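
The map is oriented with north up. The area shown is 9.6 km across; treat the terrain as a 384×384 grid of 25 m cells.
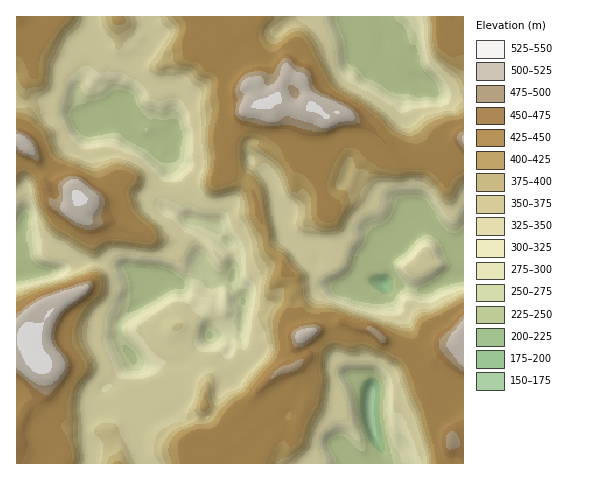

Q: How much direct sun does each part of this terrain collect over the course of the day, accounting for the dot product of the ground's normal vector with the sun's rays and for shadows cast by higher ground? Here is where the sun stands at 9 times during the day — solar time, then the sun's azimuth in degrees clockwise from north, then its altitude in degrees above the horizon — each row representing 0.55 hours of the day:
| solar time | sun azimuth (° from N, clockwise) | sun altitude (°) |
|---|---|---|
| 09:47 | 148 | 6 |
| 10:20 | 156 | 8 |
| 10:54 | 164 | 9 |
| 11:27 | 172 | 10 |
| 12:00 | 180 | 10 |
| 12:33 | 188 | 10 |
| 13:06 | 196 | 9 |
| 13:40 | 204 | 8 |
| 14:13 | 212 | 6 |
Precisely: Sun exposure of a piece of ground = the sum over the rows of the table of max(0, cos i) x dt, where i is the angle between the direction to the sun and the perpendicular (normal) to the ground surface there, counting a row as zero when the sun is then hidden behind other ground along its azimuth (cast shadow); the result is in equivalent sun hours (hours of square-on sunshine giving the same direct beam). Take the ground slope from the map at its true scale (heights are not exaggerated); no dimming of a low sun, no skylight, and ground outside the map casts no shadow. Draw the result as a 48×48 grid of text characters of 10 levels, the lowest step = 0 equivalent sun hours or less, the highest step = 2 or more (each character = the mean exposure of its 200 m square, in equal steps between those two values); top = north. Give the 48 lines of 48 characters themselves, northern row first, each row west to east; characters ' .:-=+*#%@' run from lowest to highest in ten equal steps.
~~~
+=---**=-===:--=*+--------+*+: .:::::---=++=--==
=---+%*--+**+--==---------=-    ::.::::--===----
---=*+=--=++=--:.:--------.  .. .:..:::---===---
---++=----===--.:---------:  .::.::..:::--=++=-=
=--++--=--===-..-===---::...   .... ..:::--=*%+=
=--==-=+====--=+*%%+=--:    ..  .     .:::-+%#%*
====-=+++*##+=+****##=-.  ..--...      .::::+#**
+*#+-=*+**#%%+===-=*=--.--: :+=:         .   :=+
+++=-==*#*==++==+=--:--=-::--.:.              .:
 .::-+===----*%###=----::---=::-::              
  .:-:...:::-=+#**=----+#*+=+*+==-=-..    .     
    :.     .::---==-:--*%%%@%###**@@%-.      .. 
  ....      .:----=-----*%##**##@@#++*-.   .:-: 
- ..         .:-----=--=*+=====++=-===+-:..:--=*
@*::           .::--=---=##+=-----=++--=-------*
*@*:             .------::*%+-----=+++=-=------=
##=-.     ..  .   .::---. :+*==---===+**+*#*=--=
%%-      .---=-.  :-:--=: .-+=+=-==:=+%@@@@@%==#
+==:-:-.  :-**-----=##@@+:.:=*++--.:=+++@@@@%#+*
**+:.---:::-:::=====#@#++-::=%*=--::=+==*###%%%+
####=--=+=--. .:=*#*++=----:-==----+*+=+=---*#*+
=-*#%%+==-:::    :=#@@*=+=::--:==-=*+#@#=---=#**
--=%*#@%**+-::  :.  :-+=+*=:--+*%%%++**+--:::=@#
:-=+@@###*+++=-::-.  .+*=++:.:+*%%#=-=---:.  :=+
::-:-+%%*@@@@@@%+-=#- .====. .:---==#=--:.   .--
..:.   :*++#%%@*==**#-:===+=  .----=+--::  ::.:-
.        .=#@@@@@*==+##+-=+=-  :--=+::::..:--:..
          ::-===*%+:-++-==-:-:.:-++:  .::+++*-  
        :-::--::..:.::..*+:-*=-:.        :+=.   
      :**+==-:.    ..  :+=-==--                 
   .:+@@@#+=:.    .:.:::-:==::.                 
 .:-+@##*=+-   .:-::-=+:::-....           .   . 
.--=#+=+--=.  :-:::-#++-:--::.   :.         .:. 
---=+-==---::----=-=++-.:-==-  .:-+*+=.    -:. .
----::::---+*=--===-  . .:-=-=+%#++=*#%-:..-:..-
---: ...::.-**====-.  ...::--+#==%@@@@@@=----===
----..:..-...++===--::.::: ....-=++#%#@@#=--=**+
+---------:   ------:::-:    :++--+@@@@#%*--=+##
%*==**+#+=-   .:---: :::   -##*=-:--=*##=+=---=#
+####+**==--:------:.:.   -*+==-==: :*+==+=----=
-=**+=+=-:---------::.   -+=----==-.:=:--=+-----
::+*=-=-----------:::  .-==----=+=-::-:--=*=----
:===------------:..=+.:--------+*=--::--==++---:
-=---=--:..----:.    .--------=+*=*+:.-====+-:..
--------------::  .::---------=++%@%=.:=++=+=: :
------:-==-:---:.:----------==++=+=+*: =++++=---
=-----:---:.:--------------=+*%+-.:=+=.:+-====*+
==----=--: .:-=++=---------=+#+--::--=--======++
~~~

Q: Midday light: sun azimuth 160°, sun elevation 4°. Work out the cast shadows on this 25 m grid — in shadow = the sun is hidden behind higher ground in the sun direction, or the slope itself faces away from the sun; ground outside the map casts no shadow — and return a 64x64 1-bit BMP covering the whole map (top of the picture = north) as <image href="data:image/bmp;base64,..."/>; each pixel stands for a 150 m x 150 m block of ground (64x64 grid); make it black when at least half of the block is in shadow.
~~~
<image width="64" height="64" href="data:image/bmp;base64,Qk0+AgAAAAAAAD4AAAAoAAAAQAAAAEAAAAABAAEAAAAAAAACAAATCwAAEwsAAAIAAAAAAAAA////AAAAAAAADgAAAAAAMAAOAAAAAAggAA4MAAAAGCAADA4AAAAQBAAAD4AAADAOABwP+AAAMA+AHB/4AAA4D4AAD/wAADwPgAAP7gAAPAyAAA/vgAA8AAAAD+/AADwAAAAP/+AAHAAAAff/+AAYAAAB8f/8AAAAAAHg//8AAAACA8D//8AAAAYDgD//QAAABgMAP/4AABwAAAA//4APngABgD//8H/fgAHgH//3///AAfAH/////+AB/AP//////AH/l///////AP/f9//////A///3//////D/////////+P4fvP///v/4EAOZ///+//AAAYP///z/wAAHBz///P+AAB4HB3/8/wAAeAYAP/j+AAj4BAAf+PgAOfAEgA/w8AB3wACAB/DgAHQAwKAD4OYAYACAIAPg7hhAAAACA8D3OAAAAAYAAD/wBzAgAwAAH/gPsGAAAAAP///wQAAAAA////BAAAAAD///8AAAAAAP///wAAAAAO////AAAAPB7//f8AAAB+P//8PwAAAH////gfgAAB////8AeQAB/////gBzgIf//7/8AHPB////DPgAcxk///4AAAATnD///gAAAAP8v//8AAAAA/////gAABgH////8AAAGAP////wAAAeA////+AAAB8D/3//8AAAHwO////wAAAPAB////AAAAwAH/cMcA=="/>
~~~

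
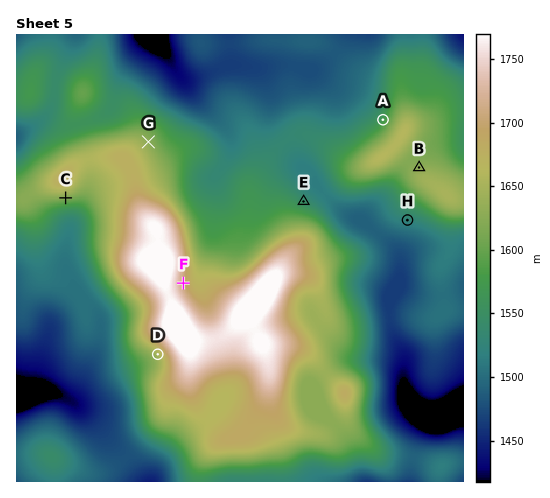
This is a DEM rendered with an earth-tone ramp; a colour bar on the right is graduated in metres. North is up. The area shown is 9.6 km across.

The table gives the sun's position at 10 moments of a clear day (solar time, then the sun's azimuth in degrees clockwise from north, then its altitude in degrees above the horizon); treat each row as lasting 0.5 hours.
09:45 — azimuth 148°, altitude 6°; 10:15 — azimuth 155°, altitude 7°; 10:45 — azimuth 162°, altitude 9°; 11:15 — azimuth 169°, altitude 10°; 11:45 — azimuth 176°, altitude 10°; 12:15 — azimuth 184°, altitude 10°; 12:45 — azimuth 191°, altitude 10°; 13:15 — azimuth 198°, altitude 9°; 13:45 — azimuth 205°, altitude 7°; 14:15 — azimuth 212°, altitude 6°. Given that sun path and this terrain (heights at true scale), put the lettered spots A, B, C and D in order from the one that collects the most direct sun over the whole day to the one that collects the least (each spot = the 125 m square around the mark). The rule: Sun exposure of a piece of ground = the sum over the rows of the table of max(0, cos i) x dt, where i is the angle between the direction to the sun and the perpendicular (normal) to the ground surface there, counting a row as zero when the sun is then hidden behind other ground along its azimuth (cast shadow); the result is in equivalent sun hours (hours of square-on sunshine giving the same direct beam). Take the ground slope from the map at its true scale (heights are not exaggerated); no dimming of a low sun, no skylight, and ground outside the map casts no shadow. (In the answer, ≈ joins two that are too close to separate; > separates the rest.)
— C > D > B ≈ A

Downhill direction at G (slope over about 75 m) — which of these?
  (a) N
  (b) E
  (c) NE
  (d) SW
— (c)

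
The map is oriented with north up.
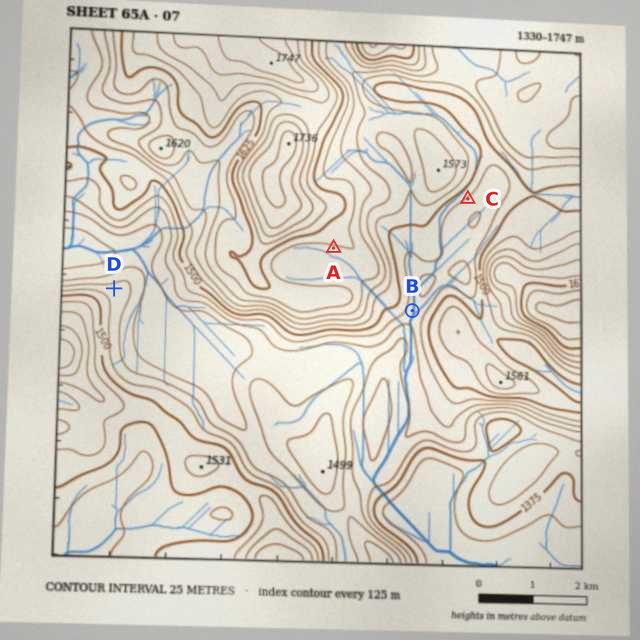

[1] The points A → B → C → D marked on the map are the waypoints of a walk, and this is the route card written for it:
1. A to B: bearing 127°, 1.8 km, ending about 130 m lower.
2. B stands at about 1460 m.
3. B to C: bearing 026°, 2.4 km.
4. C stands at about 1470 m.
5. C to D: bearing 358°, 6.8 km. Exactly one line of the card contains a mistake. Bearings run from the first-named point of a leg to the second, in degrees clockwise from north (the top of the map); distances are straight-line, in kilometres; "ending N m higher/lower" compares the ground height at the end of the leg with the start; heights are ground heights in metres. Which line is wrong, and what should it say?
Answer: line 5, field bearing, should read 254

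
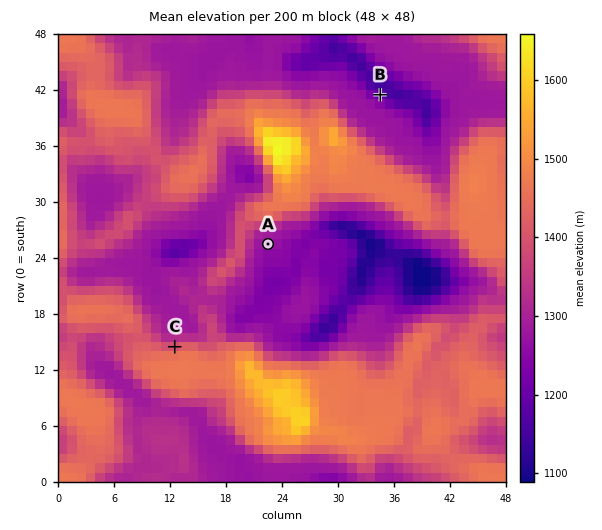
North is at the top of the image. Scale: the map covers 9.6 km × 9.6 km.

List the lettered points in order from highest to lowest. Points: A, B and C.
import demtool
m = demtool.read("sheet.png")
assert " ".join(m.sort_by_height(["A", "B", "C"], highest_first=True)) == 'C A B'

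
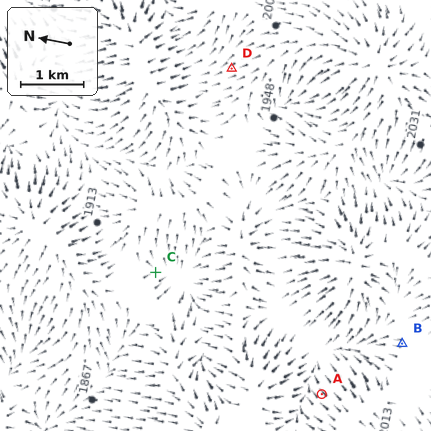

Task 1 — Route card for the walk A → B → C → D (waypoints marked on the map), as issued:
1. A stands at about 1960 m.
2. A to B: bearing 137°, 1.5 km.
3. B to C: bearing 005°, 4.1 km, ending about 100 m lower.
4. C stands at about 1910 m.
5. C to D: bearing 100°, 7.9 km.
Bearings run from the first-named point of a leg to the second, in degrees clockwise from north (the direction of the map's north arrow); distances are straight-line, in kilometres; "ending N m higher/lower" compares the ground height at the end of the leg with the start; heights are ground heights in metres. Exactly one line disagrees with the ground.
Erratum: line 5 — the distance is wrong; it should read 3.4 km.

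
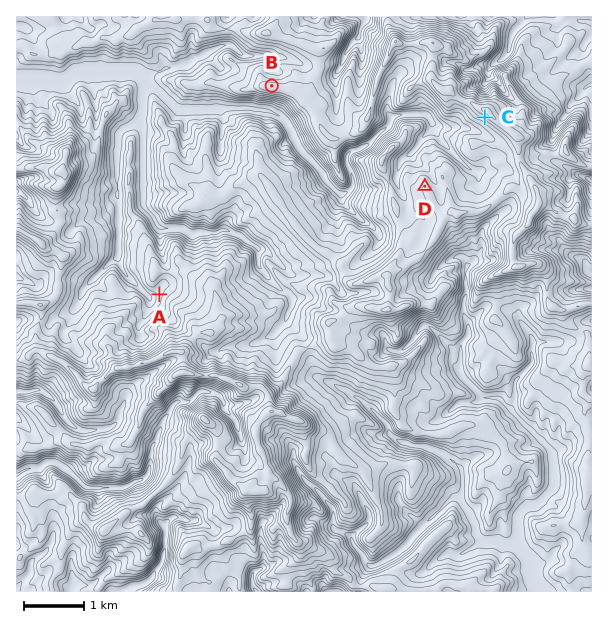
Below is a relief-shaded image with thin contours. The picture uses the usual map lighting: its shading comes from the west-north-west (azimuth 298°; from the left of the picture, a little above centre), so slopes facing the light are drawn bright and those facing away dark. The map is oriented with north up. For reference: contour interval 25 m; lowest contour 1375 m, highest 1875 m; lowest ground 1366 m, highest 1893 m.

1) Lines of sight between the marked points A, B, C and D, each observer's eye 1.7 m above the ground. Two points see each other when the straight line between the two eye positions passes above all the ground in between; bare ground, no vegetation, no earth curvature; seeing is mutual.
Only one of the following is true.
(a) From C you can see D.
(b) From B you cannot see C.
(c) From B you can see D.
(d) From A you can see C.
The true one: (a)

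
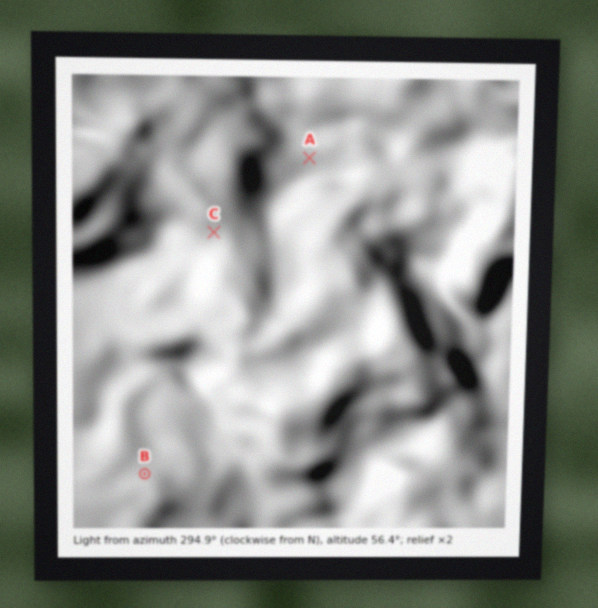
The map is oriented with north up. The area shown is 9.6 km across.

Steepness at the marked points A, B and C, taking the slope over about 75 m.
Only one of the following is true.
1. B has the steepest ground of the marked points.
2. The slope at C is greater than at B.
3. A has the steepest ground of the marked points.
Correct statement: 1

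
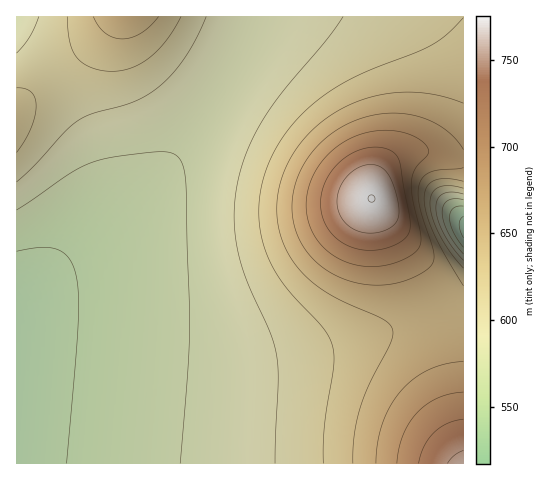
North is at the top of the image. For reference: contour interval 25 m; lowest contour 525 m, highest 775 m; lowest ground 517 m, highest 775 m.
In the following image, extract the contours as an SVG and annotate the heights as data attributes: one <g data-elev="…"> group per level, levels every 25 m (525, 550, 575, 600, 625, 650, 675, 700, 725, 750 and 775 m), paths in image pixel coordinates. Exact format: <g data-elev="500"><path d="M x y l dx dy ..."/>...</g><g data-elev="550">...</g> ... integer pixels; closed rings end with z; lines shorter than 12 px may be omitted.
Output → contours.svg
<g data-elev="525"><path d="M463 238l-4-14 1-4 3-4"/></g><g data-elev="550"><path d="M17 251l24-4 16 2 6 4 6 5 7 16 2 21 0 30-11 138"/><path d="M463 247l-10-16-3-14 3-8 5-3 5 0"/></g><g data-elev="575"><path d="M463 254l-15-22-4-10-2-9 1-7 4-5 7-2 9 1"/><path d="M17 210l54-37 25-12 22-5 42-4 12 1 8 6 4 10 2 16 4 137-2 48-8 93"/></g><g data-elev="600"><path d="M463 260l-10-12-9-14-6-14-2-12 2-9 5-5 9-2 11 2"/><path d="M17 182l18-17 31-34 11-10 15-7 44-13 12-7 13-9 13-13 12-16 11-18 9-21"/><path d="M39 17l-9 19-13 17"/><path d="M343 17l-17 24-45 52-18 26-17 35-10 36-2 33 5 33 9 28 23 51 6 23 1 24-3 81"/></g><g data-elev="625"><path d="M463 268l-12-15-12-18-7-18-2-14 2-10 7-6 10-1 14 2"/><path d="M17 152l14-23 4-12 1-11-1-8-3-6-6-3-9-1"/><path d="M67 17l3 25 7 15 6 6 8 5 11 2 10 1 20-3 18-10 17-18 14-23"/><path d="M463 18l-16 16-15 11-75 31-21 11-18 13-18 16-15 18-12 20-8 20-5 20-1 21 2 20 6 20 8 16 10 15 40 44 5 9 3 9 1 17-9 59-2 39"/></g><g data-elev="650"><path d="M463 286l-29-52-8-20-2-15 3-12 7-7 13-1 16 2"/><path d="M463 103l-26-8-28-3-28 3-27 8-25 13-21 18-16 22-11 24-4 22 1 22 6 21 11 19 12 14 15 12 20 11 40 18 7 4 3 6 1 6-3 8-21 41-9 26-6 25-1 28"/><path d="M93 17l5 9 7 7 8 4 10 2 9-2 9-4 9-7 9-9"/></g><g data-elev="675"><path d="M463 361l-18 3-17 6-15 9-13 12-10 16-8 17-4 18-2 21"/><path d="M463 150l-8-12-13-11-14-7-16-5-16-2-18 1-16 4-16 7-14 9-14 11-10 13-9 15-5 15-2 16 1 16 4 15 8 14 10 12 13 10 15 8 17 4 17 2 16-1 17-5 18-11 4-4 2-6-1-10-14-45-1-13 2-9 5-6 8-4 30-3"/></g><g data-elev="700"><path d="M463 392l-12 2-13 4-12 7-9 8-8 11-6 11-4 14-2 14"/><path d="M364 266l18 0 16-4 15-8 7-9 1-11-8-35-2-18 4-12 12-14 2-4-2-5-5-5-16-8-14-2-15 0-15 3-14 6-13 8-11 11-9 12-6 14-3 14 1 14 3 12 6 13 9 11 11 8 13 6z"/></g><g data-elev="725"><path d="M463 419l-16 5-14 9-9 14-5 16"/><path d="M363 250l15 0 15-4 12-8 5-8 0-13-11-56-6-9-10-4-9-1-11 2-19 9-15 16-4 9-4 11 0 10 1 10 7 17 14 12 10 5z"/></g><g data-elev="750"><path d="M463 450l-9 6-7 7"/><path d="M363 232l12 1 11-3 9-6 4-8-1-15-7-22-7-10-9-4-12 1-12 6-8 10-5 13 0 13 4 11 9 9z"/></g><g data-elev="775"><path d="M371 202l3 0 1-2 0-3-3-2-2 0-2 2 1 4z"/></g>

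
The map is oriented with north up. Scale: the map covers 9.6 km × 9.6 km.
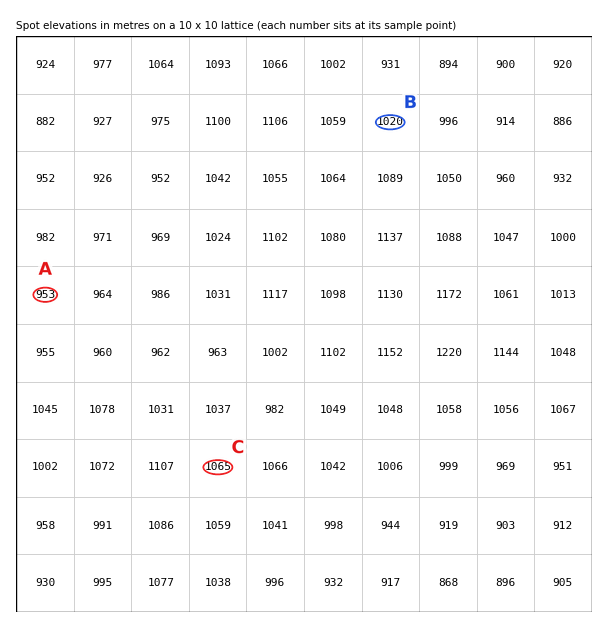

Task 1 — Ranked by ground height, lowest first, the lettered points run A B C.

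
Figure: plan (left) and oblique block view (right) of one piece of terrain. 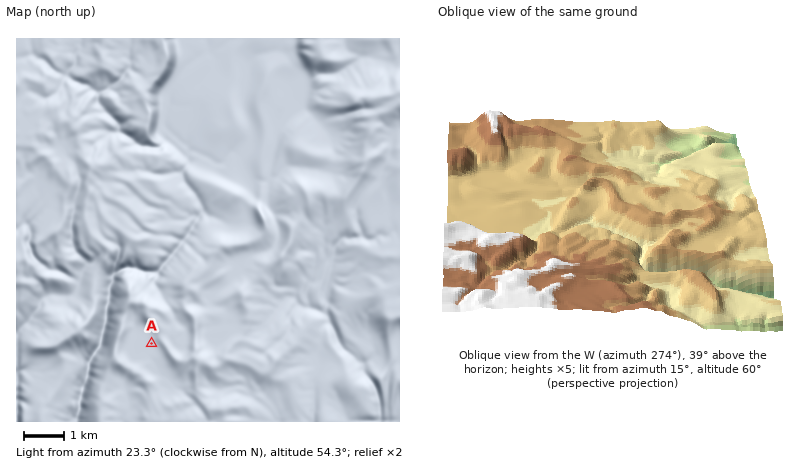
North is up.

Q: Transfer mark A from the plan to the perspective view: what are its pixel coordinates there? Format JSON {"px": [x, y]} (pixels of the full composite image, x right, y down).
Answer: {"px": [701, 241]}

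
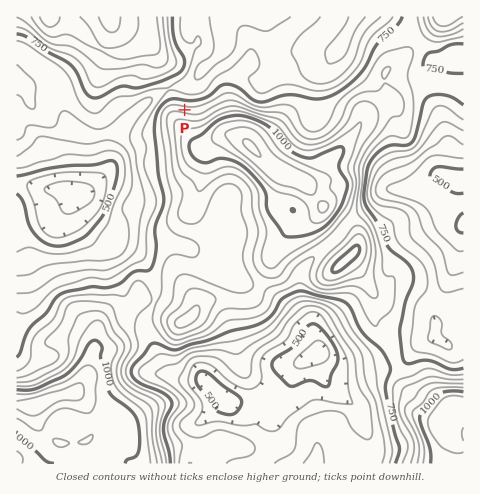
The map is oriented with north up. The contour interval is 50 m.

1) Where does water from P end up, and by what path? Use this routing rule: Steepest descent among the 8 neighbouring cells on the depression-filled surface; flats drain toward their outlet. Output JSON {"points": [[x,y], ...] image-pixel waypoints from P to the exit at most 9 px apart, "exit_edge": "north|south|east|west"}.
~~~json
{"points": [[185, 110], [185, 101], [185, 91], [194, 82], [200, 74], [209, 64], [218, 55], [224, 46], [223, 36], [222, 27], [222, 18], [223, 17]], "exit_edge": "north"}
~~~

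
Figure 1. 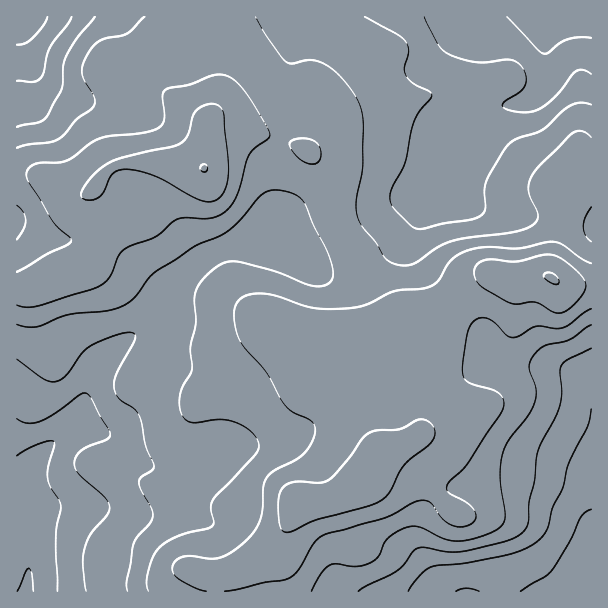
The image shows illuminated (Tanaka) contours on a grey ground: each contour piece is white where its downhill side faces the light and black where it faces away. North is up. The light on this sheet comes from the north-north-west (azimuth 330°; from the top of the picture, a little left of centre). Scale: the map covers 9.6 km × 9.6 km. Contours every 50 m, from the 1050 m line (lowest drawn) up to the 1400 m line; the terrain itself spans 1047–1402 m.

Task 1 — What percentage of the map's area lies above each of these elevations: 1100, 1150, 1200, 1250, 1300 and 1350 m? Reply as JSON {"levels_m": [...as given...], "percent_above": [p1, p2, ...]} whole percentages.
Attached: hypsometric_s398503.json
{"levels_m": [1100, 1150, 1200, 1250, 1300, 1350], "percent_above": [97, 89, 76, 54, 27, 5]}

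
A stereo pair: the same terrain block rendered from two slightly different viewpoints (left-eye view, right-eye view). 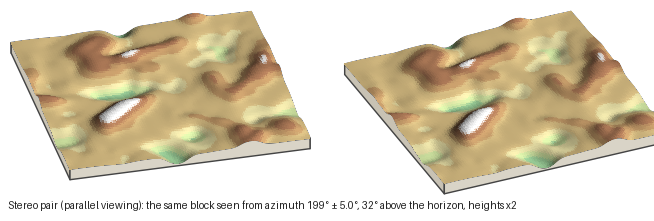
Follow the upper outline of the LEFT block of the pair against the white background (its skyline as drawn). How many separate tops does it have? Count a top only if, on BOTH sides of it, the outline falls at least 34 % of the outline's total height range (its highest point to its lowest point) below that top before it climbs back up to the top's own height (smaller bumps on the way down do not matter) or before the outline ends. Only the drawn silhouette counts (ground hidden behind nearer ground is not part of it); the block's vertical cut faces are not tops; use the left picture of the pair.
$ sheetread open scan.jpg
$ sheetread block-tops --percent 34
0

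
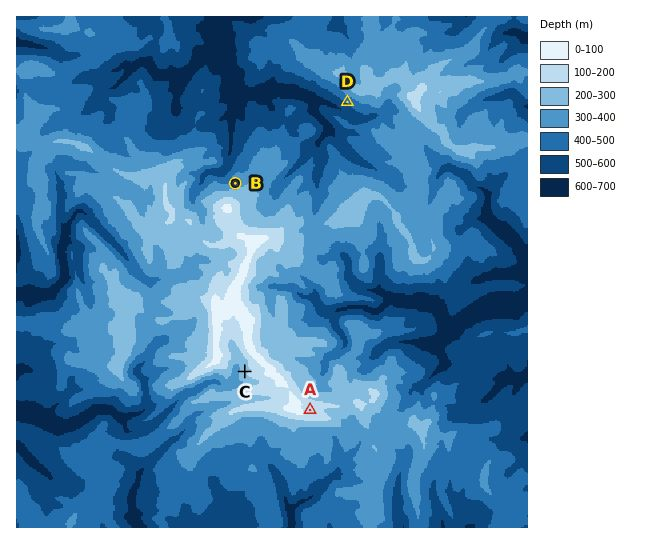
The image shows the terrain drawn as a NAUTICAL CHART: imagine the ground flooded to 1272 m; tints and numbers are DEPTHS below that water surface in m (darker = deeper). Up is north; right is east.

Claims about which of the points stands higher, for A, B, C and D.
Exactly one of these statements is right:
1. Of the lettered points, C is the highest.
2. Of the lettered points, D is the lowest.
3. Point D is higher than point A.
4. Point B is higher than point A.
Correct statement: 2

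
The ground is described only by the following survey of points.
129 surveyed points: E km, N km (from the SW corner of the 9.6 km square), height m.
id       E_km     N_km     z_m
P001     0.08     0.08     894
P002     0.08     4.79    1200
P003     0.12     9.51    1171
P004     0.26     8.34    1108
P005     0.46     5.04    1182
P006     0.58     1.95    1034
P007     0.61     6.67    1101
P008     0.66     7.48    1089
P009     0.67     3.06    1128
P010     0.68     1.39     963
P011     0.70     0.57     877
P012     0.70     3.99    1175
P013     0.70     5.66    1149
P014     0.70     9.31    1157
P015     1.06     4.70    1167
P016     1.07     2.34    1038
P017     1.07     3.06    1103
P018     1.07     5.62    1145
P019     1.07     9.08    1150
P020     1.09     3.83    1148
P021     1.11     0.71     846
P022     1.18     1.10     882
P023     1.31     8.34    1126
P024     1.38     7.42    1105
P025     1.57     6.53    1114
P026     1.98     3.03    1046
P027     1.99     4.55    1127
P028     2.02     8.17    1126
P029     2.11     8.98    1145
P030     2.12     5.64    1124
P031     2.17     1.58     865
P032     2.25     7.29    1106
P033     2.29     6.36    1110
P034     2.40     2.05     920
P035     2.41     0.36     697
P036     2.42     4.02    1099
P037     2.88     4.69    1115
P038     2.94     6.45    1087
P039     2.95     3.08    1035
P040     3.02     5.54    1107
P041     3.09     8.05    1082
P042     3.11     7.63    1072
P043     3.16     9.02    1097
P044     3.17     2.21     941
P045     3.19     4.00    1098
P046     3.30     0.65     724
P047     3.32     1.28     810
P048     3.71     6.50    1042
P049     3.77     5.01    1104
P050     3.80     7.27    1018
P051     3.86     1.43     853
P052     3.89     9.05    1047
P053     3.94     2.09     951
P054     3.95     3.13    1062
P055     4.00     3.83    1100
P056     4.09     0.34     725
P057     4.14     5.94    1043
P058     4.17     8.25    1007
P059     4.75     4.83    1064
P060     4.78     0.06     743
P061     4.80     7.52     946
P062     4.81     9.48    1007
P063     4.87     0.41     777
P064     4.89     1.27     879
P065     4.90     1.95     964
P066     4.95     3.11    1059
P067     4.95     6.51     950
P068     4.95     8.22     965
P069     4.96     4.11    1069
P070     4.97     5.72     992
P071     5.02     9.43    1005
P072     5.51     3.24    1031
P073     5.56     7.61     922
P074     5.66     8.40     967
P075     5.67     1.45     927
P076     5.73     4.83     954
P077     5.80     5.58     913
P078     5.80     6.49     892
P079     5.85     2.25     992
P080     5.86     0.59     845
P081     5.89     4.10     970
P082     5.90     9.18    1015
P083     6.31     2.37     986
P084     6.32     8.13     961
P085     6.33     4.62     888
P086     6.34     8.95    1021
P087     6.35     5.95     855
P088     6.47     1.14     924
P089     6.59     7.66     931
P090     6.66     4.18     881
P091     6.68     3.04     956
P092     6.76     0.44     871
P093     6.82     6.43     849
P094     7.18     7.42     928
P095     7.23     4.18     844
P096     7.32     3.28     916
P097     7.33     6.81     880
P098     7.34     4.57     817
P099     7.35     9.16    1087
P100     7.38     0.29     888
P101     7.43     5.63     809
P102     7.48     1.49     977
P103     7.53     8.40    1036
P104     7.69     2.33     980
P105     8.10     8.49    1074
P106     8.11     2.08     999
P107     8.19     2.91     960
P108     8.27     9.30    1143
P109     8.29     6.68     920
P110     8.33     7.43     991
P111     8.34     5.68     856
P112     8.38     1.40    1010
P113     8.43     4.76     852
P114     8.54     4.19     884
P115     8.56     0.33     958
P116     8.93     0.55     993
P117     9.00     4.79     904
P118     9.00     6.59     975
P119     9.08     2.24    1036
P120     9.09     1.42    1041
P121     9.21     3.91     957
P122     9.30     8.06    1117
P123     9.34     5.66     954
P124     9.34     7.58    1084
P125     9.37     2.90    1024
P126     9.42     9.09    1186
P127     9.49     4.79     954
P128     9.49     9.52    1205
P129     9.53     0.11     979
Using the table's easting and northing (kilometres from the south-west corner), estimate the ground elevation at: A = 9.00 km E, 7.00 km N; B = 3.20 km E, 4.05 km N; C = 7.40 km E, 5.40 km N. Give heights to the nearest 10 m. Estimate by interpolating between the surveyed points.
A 1010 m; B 1100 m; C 800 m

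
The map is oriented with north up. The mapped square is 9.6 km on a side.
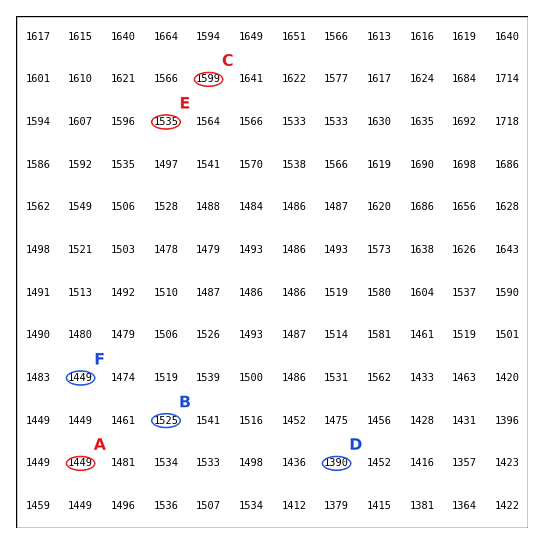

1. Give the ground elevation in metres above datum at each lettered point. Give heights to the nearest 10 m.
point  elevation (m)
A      1450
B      1520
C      1600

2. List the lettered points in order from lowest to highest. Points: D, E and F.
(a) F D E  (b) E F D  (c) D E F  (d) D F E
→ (d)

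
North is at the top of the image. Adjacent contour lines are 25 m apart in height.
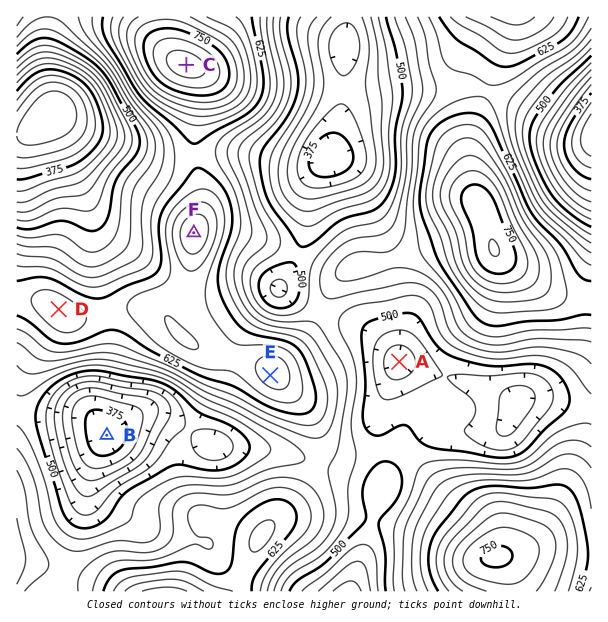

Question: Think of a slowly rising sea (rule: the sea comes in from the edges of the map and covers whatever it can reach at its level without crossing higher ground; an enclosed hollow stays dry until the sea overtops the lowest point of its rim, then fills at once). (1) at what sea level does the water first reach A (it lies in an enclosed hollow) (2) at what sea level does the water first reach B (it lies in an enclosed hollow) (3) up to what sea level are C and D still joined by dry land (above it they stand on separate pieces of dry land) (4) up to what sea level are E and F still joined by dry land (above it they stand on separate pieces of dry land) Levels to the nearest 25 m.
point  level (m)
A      500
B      525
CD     625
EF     650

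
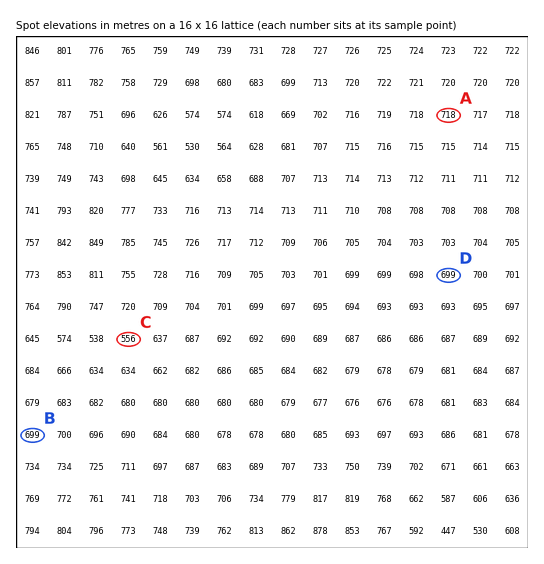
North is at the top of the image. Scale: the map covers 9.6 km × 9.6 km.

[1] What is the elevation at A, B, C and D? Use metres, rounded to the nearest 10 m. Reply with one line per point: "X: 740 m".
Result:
A: 720 m
B: 700 m
C: 560 m
D: 700 m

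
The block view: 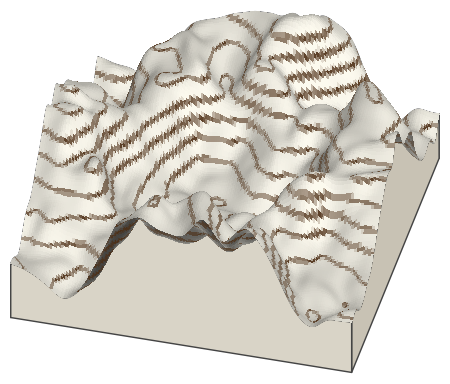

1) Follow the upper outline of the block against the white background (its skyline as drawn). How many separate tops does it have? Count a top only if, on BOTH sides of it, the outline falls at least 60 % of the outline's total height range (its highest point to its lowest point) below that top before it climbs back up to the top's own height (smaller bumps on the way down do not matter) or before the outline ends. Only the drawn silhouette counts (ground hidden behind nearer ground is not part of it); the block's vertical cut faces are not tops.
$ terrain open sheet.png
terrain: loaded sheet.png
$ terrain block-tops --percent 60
0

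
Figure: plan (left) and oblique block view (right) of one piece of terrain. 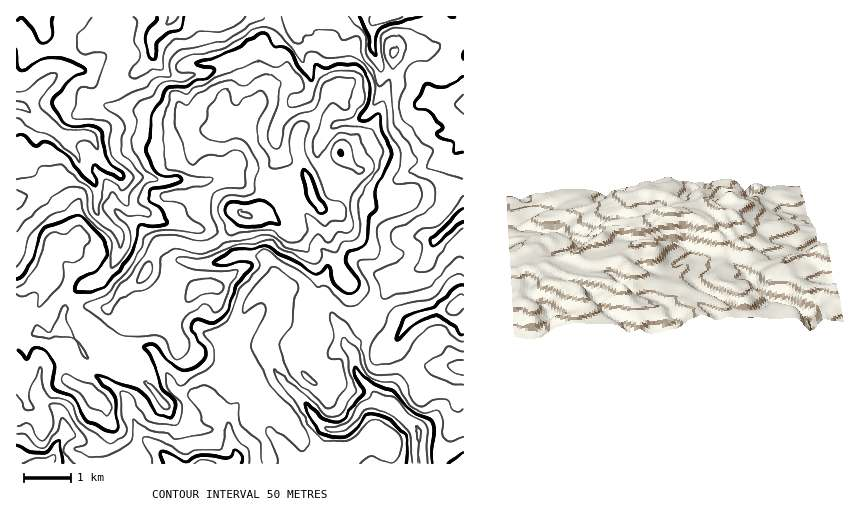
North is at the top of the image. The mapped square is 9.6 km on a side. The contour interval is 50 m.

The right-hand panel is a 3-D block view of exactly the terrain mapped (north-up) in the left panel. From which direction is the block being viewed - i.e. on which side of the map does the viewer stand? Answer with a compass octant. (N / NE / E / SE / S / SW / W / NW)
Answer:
S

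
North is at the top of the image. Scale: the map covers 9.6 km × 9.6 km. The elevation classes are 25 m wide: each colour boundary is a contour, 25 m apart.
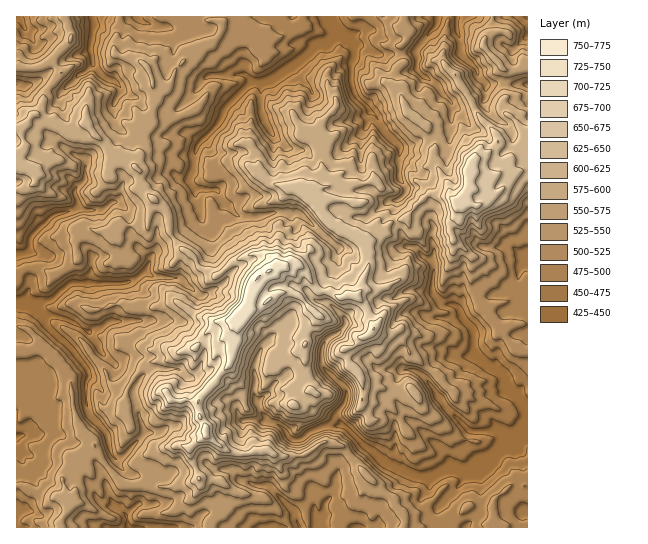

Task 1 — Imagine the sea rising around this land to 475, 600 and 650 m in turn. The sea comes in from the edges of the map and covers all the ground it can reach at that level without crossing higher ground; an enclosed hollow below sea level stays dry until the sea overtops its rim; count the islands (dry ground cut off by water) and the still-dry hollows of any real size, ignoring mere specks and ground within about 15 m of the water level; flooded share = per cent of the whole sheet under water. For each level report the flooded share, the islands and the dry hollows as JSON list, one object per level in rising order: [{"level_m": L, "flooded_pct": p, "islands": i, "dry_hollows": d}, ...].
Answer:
[{"level_m": 475, "flooded_pct": 14, "islands": 0, "dry_hollows": 0}, {"level_m": 600, "flooded_pct": 82, "islands": 1, "dry_hollows": 0}, {"level_m": 650, "flooded_pct": 94, "islands": 2, "dry_hollows": 0}]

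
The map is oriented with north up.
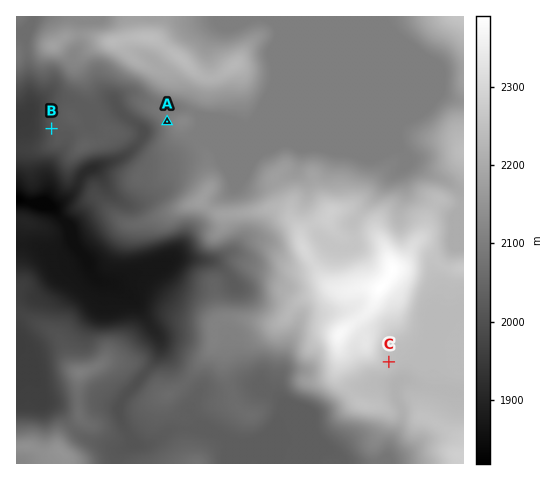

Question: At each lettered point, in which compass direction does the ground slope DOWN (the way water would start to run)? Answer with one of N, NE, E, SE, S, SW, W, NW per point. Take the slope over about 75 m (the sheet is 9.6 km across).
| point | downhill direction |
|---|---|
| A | W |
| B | W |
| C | E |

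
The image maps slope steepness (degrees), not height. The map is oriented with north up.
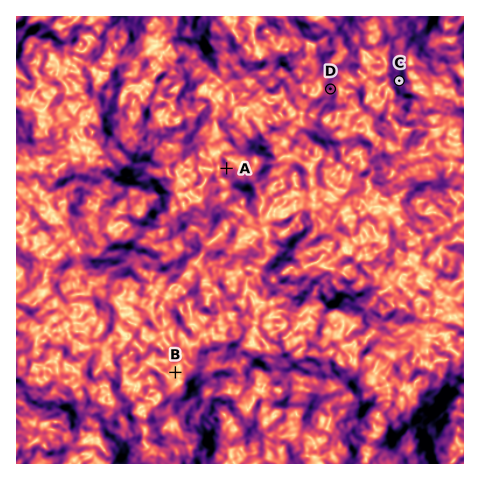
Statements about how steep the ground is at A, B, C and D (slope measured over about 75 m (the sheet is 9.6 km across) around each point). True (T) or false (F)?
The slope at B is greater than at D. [F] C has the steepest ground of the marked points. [T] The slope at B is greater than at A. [F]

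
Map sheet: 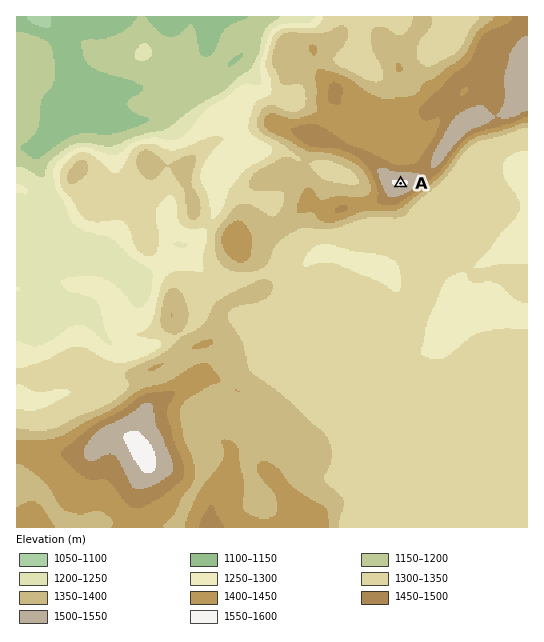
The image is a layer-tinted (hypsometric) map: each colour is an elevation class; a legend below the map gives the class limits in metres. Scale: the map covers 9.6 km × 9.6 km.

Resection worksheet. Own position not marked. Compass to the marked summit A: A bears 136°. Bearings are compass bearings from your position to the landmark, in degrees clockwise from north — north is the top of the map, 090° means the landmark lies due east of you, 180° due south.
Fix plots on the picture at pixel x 267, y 45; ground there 1260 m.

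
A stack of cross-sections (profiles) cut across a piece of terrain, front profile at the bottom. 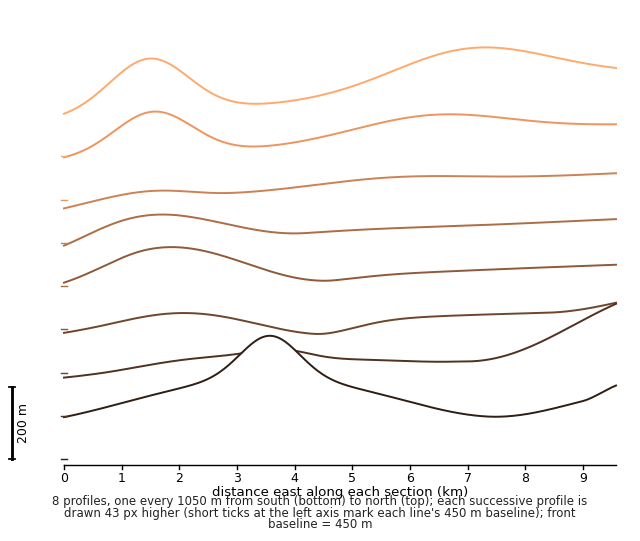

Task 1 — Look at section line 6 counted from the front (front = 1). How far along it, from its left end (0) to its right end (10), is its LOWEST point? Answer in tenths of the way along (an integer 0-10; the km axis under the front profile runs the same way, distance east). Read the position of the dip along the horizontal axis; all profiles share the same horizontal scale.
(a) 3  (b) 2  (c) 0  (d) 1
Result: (c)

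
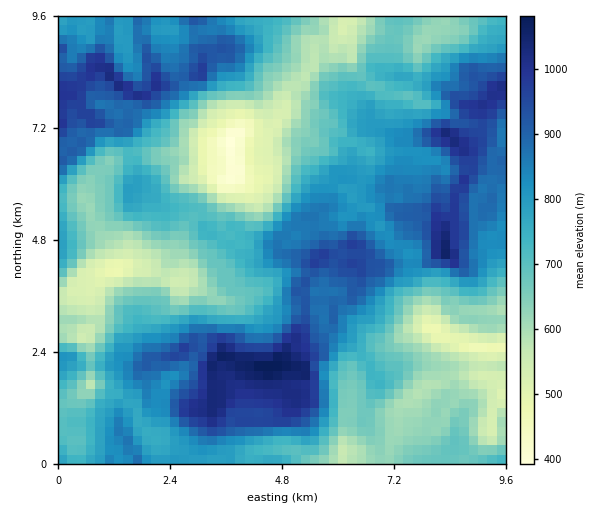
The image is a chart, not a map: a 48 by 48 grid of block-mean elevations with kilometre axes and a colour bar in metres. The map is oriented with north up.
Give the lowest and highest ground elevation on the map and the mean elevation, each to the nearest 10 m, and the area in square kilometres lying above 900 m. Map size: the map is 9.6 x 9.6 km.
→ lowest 390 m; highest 1090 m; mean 760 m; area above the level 17.3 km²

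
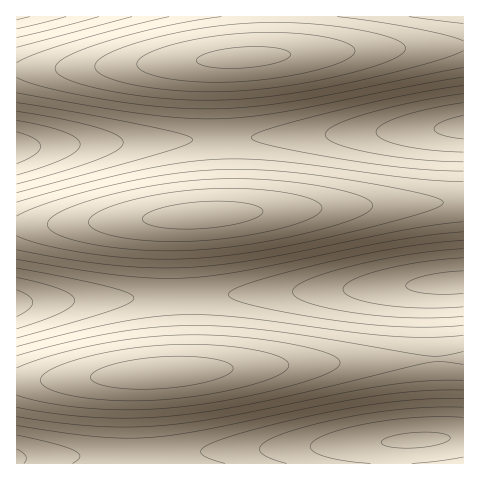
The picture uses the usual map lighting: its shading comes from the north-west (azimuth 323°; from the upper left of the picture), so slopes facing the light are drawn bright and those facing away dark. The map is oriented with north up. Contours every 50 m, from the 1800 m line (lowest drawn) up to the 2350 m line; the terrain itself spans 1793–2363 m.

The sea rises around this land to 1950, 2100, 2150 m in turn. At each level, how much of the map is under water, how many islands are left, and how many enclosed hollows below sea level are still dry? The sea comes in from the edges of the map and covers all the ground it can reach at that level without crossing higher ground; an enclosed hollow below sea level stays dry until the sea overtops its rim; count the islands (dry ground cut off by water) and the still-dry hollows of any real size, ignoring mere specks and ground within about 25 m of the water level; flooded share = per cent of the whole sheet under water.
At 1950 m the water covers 15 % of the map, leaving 0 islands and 0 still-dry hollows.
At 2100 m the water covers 50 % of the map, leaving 0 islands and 0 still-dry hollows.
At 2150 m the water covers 62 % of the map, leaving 0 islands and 0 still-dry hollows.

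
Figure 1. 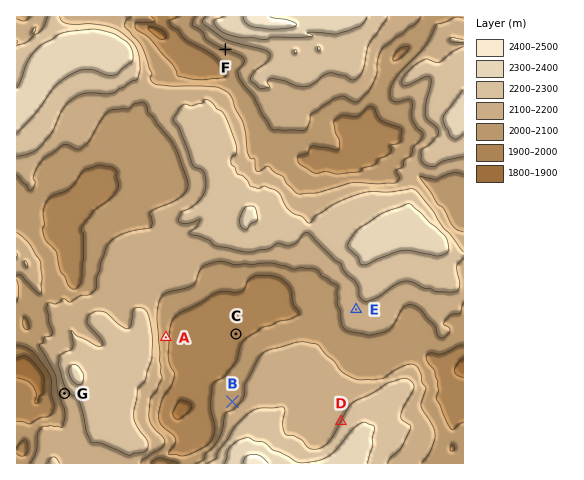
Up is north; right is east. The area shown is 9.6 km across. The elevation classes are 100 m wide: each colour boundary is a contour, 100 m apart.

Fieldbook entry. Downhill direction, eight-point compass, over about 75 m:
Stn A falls E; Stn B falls NW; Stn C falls NW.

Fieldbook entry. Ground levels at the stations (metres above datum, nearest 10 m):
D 2200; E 2160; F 2100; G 2160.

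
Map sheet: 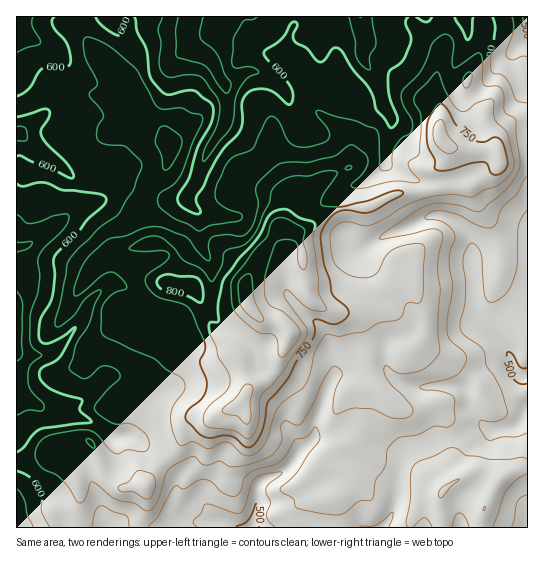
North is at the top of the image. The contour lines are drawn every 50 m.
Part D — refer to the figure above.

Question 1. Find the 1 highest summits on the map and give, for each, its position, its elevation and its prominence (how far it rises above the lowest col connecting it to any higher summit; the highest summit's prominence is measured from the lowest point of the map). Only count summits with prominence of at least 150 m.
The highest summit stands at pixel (245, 291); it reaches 926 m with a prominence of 458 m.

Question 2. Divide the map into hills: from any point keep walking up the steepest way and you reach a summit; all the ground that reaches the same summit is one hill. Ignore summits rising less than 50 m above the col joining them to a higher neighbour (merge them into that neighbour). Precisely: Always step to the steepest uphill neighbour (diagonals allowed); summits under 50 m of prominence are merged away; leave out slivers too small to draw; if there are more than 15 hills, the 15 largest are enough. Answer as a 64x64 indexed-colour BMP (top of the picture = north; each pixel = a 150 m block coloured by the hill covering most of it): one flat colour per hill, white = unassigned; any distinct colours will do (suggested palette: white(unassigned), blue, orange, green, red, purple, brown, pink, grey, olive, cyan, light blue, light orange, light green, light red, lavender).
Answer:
<image width="64" height="64" href="data:image/bmp;base64,Qk12CAAAAAAAAHYAAAAoAAAAQAAAAEAAAAABAAQAAAAAAAAIAAATCwAAEwsAABAAAAAAAAAA////ALR3HwAOf/8ALKAsACgn1gC9Z5QAS1aMAMJ34wB/f38AIr28AM++FwDox64AeLv/AIrfmACWmP8A1bDFADMzMzMzMzMzMzMzMzMxERERERERERERREREREREREREMzMzMzMzMzMzMzMREREREREREREREREUREREREREREQzMzMzMzMzMzMzMRERERERERERERERERRERERERERERDMzMzMzMzMzMzMRERERERERERERERERFEREREREREREMzMzMzMzMzMzMxERERERERERERERERERREREREREREQzMzMzMzMzMzMzERERERERERERERERERFERERERERERDMzMzMzMzMzMzMREREREREREREREREREUREREREREREMzMzMzMzMzMzMRERERERERERERERERERREREREREREQzMzMzMzMzMzMxERERERERERERERERERFERERERERERDMzMzMzMzMzMRERERERERERERERERERERREREREREREMzMzMzMzMzMRERERERERERERERERERERERFEREREREQzMzMzMzMREREREREREREREREREREREREREREURERERDMzMzMzMRERERERERERERERERERERERERERERERERREMzMzMzERERERERERERERERERERERERERERERERERERQzMxERERERERERERERERERERERERERERERERERERERETMRERERERERERERERERERERERERERERERERERERERERMREREREREREREREREREREREREREREREREREREREREREREREREREREREREREREREREREREREREREREREREREREREREREREREREREREREREREREREREREREREREREREREREREREREREREREREREREREREREREREREREREREREREREREREREREREREREREREREREREREREREREREREREREREREREREREREREREREREREREREREREREREREREREREREREREREREREREREREREREREREREREREREREREREREREREREREREREREREREREREREREREREREREREREREREREREREREREREREREREREREREREREREREREREREREREREiEREREREREREREREREREREREREREREREREREREREREiIhERERERERERERERERERERERERERERERERERERERESIiIRERERERERERERERERERERERERERERERERERERESIiIiERERERERERERERERERERERERERERERERERERERIiIiIREREREREREREREREREREREREREREREREREREREiIiIhERERERERERERERERERERERERERERERERERERESIiIiERERERERERERERERERERERERERERERERERERERIiIiIREREREREREREREREREREREREREREREREREREREiIiIhERERERERERERERERERERERERERERERERERERESIiIiERERERERERERERERERERERERERERERERERERERIiIiIREREREREREREREREREREREREREREREREREREREiIiIhERERERERERERERERERERERERERERERERERERESIiIiERERERERERERERERERERERERERERERERERERESIiIiIRERERERERERERERERERERERERERERERERERESIiIiIhERERERERERERERERERERERERERERERERERIiIiIiIiEREREREREREREREREREREREREREREREREREiIiIiIiIRERERERERERERERERERERERERERERERERESIiIiIiIhERERERERERERERERERERERERERERERERERIiIiIiIiERERERERERERERERERERERERERERERERESIiIiIiIiIREREREREREREREREREREREREREREREREiIiIiIiIiIhERERERERERERERERERERERERERERERIiIiIiIiIiIiEREREREREREREREREREREREREREREREiIiIiIiIiIiIRERERERERERERERERERERERERERERESIiIiIiIiIiIhEREREREREREREREREREREREREREREREiIiIiIiIiIiERERERERERERERERERERERERERERERESIiIiIiIiIiIRERERERERERERERERERERERERERERERIiIiIiIiIiIhEREREREREREREREREREREREREREREREiIiIiIiIiIiEREREREREREREREREREREREREREREREiIiIiIiIiIiIRERERERERERERERERERERERERERERESIiIiIiIiIiIhERERERERERERERERERERERERERERERIiIiIiERIiIiERERERERERERERERERERERERERERERIiIiIiIRESIiIREREREREREREREREREREREREREREREiIiIiIRERIiIhEREREREREREREREREREREREREREREiIiIiIiERESIiERERERERERERERERERERERERERERESIiIiIiIREREiIRERERERERERERERERERERERERERESIiIiIiIiERERIhEREREREREREREREREREREREREREREiIiIiIiIRERESERERERERERERERERERERERERERERESIiIiIiIhERERERERERERERERERERERERERERERERESIiIiIiIiERERERERERERERERERERERERERERERERERIiIiIiIiIRERER"/>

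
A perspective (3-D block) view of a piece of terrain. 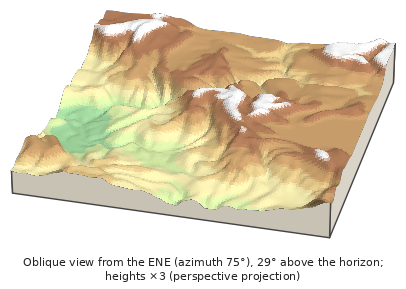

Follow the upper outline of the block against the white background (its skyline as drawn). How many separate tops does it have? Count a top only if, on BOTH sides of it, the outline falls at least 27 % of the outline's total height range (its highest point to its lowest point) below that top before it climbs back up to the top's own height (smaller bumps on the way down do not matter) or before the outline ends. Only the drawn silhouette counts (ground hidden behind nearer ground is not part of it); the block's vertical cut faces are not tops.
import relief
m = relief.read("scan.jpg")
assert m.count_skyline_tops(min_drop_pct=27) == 0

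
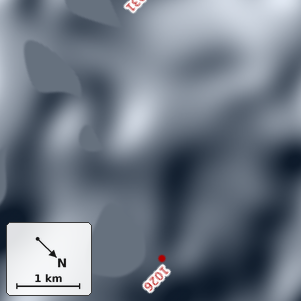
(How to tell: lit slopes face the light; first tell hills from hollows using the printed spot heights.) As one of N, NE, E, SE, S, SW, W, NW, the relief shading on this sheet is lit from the N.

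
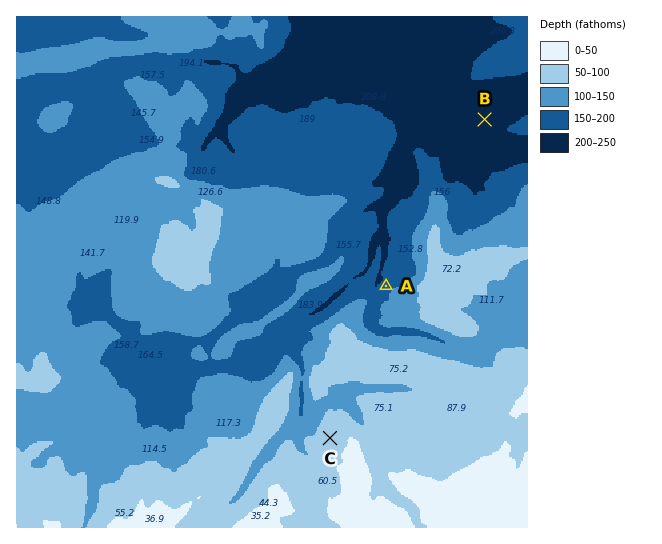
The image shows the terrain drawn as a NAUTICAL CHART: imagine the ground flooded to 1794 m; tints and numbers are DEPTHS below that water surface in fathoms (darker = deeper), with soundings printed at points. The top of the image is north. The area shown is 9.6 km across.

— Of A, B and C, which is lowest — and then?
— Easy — B A C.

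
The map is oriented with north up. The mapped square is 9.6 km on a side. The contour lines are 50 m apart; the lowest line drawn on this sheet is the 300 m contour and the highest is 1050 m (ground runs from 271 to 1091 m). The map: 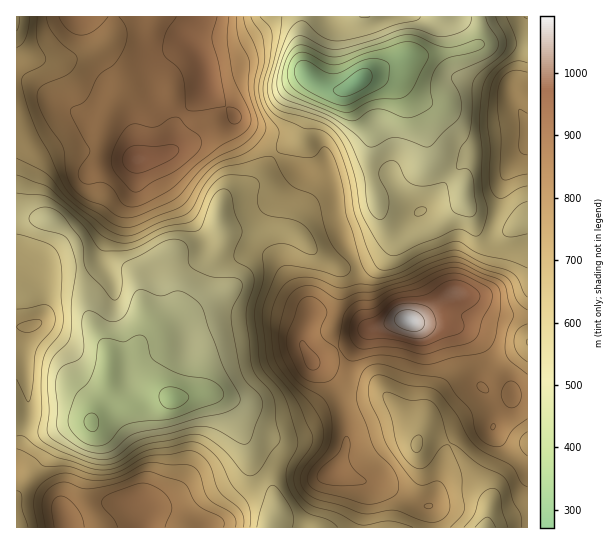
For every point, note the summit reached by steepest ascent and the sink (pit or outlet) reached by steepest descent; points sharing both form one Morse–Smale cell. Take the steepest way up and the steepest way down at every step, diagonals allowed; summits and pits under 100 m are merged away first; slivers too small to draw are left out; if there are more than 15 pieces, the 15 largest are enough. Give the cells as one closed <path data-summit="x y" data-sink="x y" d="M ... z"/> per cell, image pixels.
<path data-summit="409 321" data-sink="359 81" d="M527 16l-224 0-3 22 3 27 4 9 16 12-11 17-9 34-16 7-11 10 13 11 12 7 10 3 15 0 2 2 7 17 4 35 18 38 4 40 4 15 4 5-3 1-16-9-19-6-20 2-8 22 1 12 7 10 2 2 8-2 28-14 20-16 30-9 56 7 10 4 12 12 6 12 1 18-3 13 5 5 9 4 18-1-2 7-12 12-6 12 0 5 10 15 24 24 1-247-5-1-24 14-12 0-5-3-6-6-12-24-1-15-34-28-2-20-7-22-21-32-10-6-25-2 45-21 45-4 25-8 34 0 14 3z"/><path data-summit="409 321" data-sink="173 398" d="M275 155l-12 19-9 9-24 10-7 6-4 11 0 12 4 12-2 9-22 48-18 22-28 19 19-18 3-5 0-12-7-18-3-24-14 6-8 9-3 7 0 17 5 25 0 14-10 18-21 4-6 4-1 40-14 19 25-10 20-1 21-8 18 0 29-6 9 2 8 4 10 11 14 33 4 19 21 27 4 13 0 12-5 14 162 0 0-10-4-13-14-1-34-20-19-3-29-8 12-23 0-33-6-23-7-13-20-19-8-13-1-12 6-20 5-4 17 0 11 3 24 12 3-1-4-5-4-15-4-40-18-38-4-35-7-17-2-2-15 0-10-3z"/><path data-summit="143 527" data-sink="173 398" d="M30 217l-14 1 0 256 38 25 7 8 5 14 37-17 36-3 10 7 17 1 21 7 15 7 3 5 65 0 6-14 0-12-4-13-19-22-17-52-13-16-14-6-32 6-18 0-21 8-20 1-26 11 15-20 1-46-15-24-5-14-9-66-7-14-17-14-6-2z"/><path data-summit="138 159" data-sink="173 398" d="M21 77l-5 1 0 139 37 3 19 15 7 14 9 66 5 14 14 20 1 9 6-3 21-4 10-18 0-14-5-25 0-17 3-7 8-9 16-7-2 11 3 14 7 18 0 12-3 5-13 12 2 1 27-21 16-25 3-10 14-28 2-9-4-12 0-12 4-11 7-6 24-10 9-9 12-20-29-23-11-14-4 0-20 10-18 14-19 10-36 9-6-18-10-14-25-9-6 0-2 2-10-8-28-14-21-18z"/><path data-summit="138 159" data-sink="359 81" d="M302 16l-285 0-1 61 14 4 21 18 28 14 10 8 2-2 6 0 25 9 6 6 10 26 36-9 19-10 18-14 20-10 4 0 11 14 29 24 12-11 16-7 9-34 11-17-16-12-4-9-3-22z"/><path data-summit="409 321" data-sink="485 527" d="M410 320l-11 0-30 9-20 16-37 17 20 19 7 13 6 23 0 33-12 23 29 8 19 3 34 20 14 1 3 6 2 17 93 0 1-58-25-25-10-15 0-5 6-12 12-12 2-7-18 1-9-4-5-5 3-13-1-18-6-12-12-12-10-4-33-3z"/><path data-summit="527 135" data-sink="359 81" d="M513 44l-34 0-25 8-45 4-45 21 25 2 10 6 21 32 7 22 2 20 34 28 1 15 12 24 11 9 16-2 15-9 10-3 0-174z"/><path data-summit="143 527" data-sink="359 81" d="M17 475l0 53 187-1-2-4-15-7-21-7-17-1-10-7-36 3-37 17-5-14-7-8z"/>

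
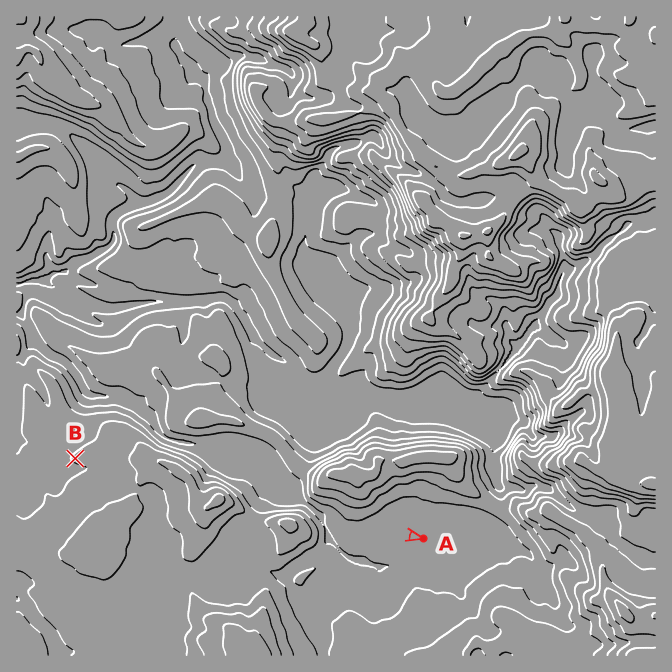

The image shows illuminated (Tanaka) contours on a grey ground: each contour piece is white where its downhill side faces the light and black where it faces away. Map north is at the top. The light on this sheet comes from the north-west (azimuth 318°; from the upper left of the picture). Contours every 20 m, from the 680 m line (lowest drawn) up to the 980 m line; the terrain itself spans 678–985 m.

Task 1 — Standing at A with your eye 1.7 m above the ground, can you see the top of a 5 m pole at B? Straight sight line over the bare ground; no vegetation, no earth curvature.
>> no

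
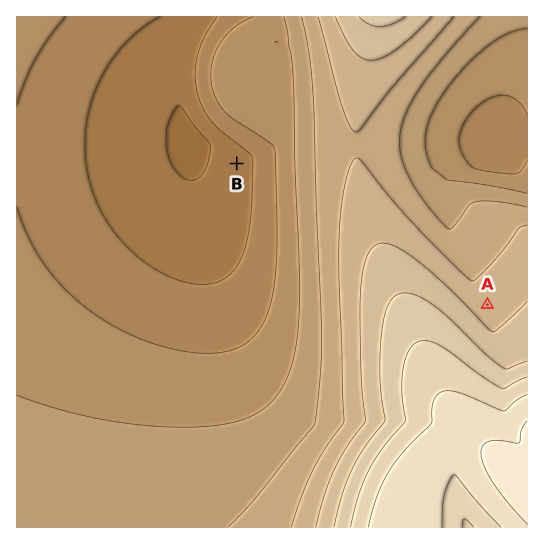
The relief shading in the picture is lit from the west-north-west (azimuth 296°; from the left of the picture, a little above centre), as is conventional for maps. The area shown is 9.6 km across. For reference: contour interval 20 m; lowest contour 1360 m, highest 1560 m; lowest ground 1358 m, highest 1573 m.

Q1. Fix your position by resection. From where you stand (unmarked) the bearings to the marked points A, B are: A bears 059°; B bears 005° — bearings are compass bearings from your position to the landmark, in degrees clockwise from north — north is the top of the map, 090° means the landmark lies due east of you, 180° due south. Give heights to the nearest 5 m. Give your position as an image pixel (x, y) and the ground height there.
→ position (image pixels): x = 210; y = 471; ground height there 1430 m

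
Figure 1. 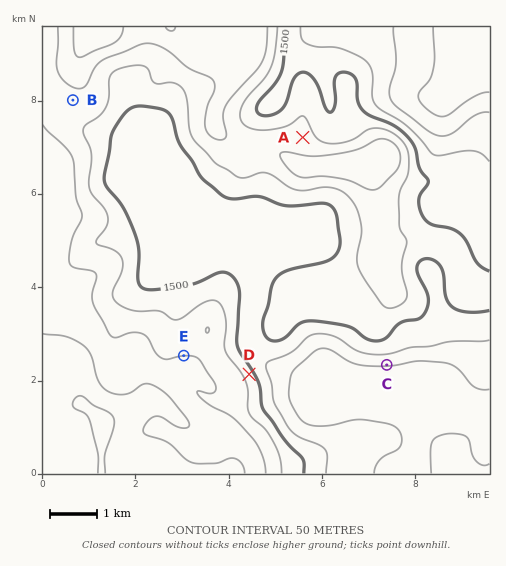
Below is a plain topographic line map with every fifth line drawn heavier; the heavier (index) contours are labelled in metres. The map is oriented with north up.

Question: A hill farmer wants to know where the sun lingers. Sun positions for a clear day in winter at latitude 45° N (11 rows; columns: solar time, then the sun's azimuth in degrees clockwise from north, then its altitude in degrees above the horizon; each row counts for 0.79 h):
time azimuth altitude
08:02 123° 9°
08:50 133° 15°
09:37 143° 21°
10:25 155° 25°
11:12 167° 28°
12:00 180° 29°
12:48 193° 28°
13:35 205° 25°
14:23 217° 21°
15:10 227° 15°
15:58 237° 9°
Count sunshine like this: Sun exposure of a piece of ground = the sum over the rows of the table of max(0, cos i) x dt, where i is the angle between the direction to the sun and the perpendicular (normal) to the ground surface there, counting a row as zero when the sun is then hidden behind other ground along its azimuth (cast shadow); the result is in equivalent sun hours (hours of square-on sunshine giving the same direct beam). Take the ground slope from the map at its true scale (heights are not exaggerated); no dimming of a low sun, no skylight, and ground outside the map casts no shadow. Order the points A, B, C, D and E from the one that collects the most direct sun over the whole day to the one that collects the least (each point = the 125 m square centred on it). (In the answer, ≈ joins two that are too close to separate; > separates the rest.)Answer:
C > B > A ≈ E ≈ D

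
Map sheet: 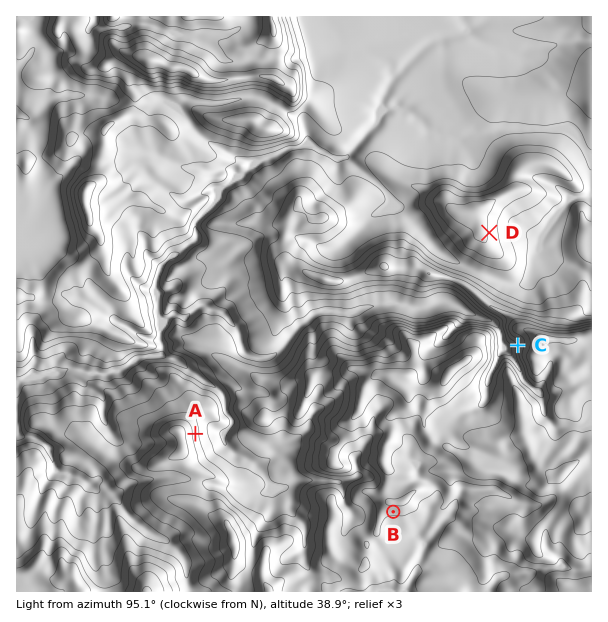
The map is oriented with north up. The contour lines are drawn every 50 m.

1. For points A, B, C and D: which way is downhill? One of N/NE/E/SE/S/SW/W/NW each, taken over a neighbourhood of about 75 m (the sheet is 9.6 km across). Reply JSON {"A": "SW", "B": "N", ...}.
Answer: {"A": "E", "B": "S", "C": "W", "D": "E"}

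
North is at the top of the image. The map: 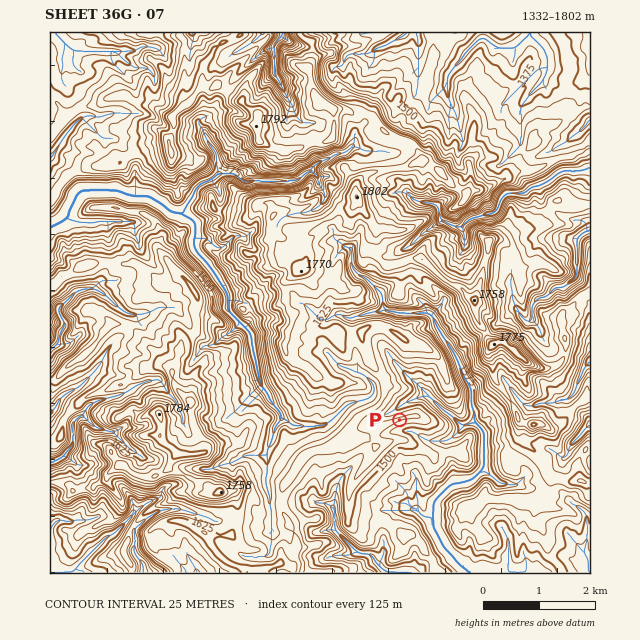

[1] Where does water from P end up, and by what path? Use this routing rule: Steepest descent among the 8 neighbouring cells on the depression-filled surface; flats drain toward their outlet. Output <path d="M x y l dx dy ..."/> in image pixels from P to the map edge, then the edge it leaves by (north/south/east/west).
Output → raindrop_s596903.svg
<path d="M400 420l1 1 0 6 3 3 3 1 5 0 6 4 4 2 3 3 3 0 1 1 17 0 6-3 14-14 4 0 1-1 5 0 7 7 1 3 0 33-1 3-10 10-3 2-8 1-2 1-7 0-3 2-15 15-2 3 0 25 3 3 7 16 11 11 0 1 15 13"/>
exit: south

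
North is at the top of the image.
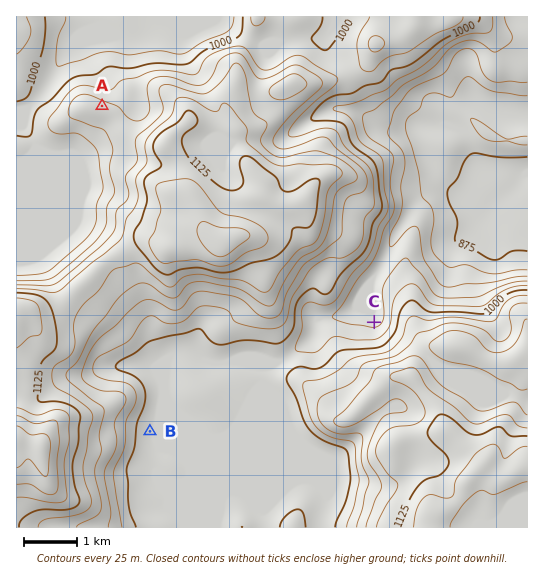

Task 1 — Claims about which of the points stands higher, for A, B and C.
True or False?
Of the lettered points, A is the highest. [True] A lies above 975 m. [True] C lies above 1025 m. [False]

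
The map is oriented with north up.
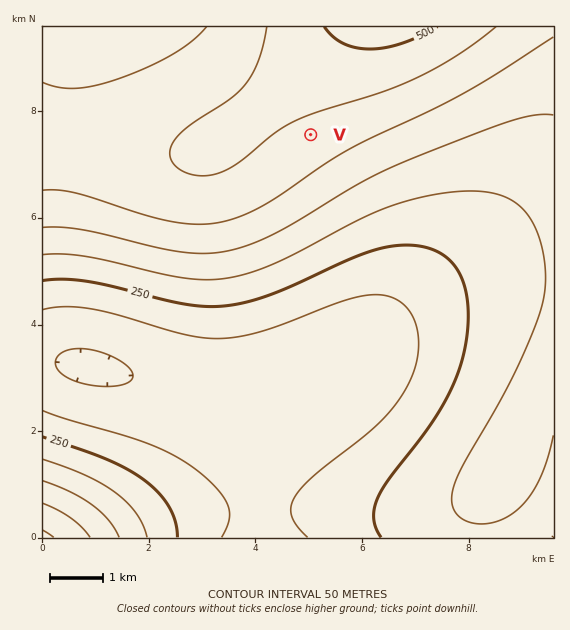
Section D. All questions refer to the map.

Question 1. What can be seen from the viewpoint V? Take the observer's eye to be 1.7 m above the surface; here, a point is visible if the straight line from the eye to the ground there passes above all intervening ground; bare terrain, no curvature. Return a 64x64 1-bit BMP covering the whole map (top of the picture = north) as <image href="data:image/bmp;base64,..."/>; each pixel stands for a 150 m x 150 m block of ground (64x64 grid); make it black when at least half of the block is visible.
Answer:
<image width="64" height="64" href="data:image/bmp;base64,Qk0+AgAAAAAAAD4AAAAoAAAAQAAAAEAAAAABAAEAAAAAAAACAAATCwAAEwsAAAIAAAAAAAAA////AAAAAAD///////8AAP////////AA/////////AD////////+AP////////+A/////////8D/////////4P/////////g//AH//////AAAAD/////+AAAAB/////4AAAAB/////wAAAAB/////AAAAAD////+AAAAAD////4AAAAAD////gAAAAAH////AAAAAAH///8AAAAAAP///wAAAAAAf///AAAAAAA///8AAAAAAB///wAAAAAAD///AAAAAAAH//8AAAAAAAf//wAAAAAAA///AAAAAAAD//8AAAAAAAH//wAAAAAAAf//AAAAAAAA//8AAAAAAAD//wAAAAAAAP//AAAAAAAAf/8AAAAAAAB//wAAAAAAAH//AAAAAAAAP/8AAAAAAAA//wAAAAAAAD//AAAAAAAAH/8AAAAAAAAf/wAAAAAAAB//AAAAAAAAH/8AAAAAAAAP/wAAAAAAAA//AAAAAAAAD/8AAAA+AAAP/wAAAH8AAA//AAAAP4AAD/8AAAA/wAAP/wAAAA/wAAf/AAAAA/4AB/8AAAAA/8AH/wAAAAB/8AH/AAAAAD/4AH8AAAAAP/gAHwAAAAA/+AAHAAAAAB/8AAEAAAAAH/wAAAAAAAAf/AAAAAAAAB/8AAAAAAAAH/wAAAAAAAAf/gAAAAAAAB/+AAAAAAAAD/4AAA=="/>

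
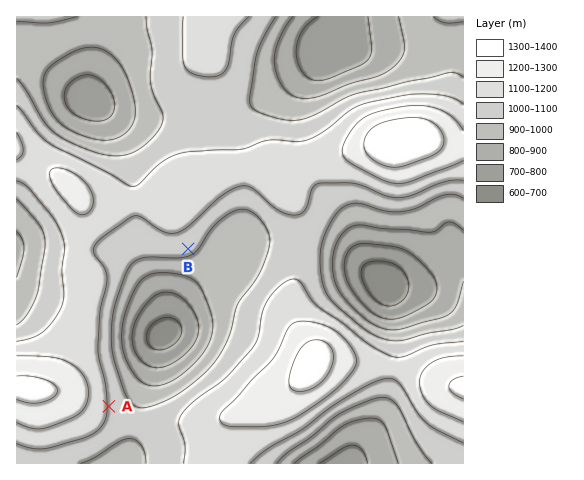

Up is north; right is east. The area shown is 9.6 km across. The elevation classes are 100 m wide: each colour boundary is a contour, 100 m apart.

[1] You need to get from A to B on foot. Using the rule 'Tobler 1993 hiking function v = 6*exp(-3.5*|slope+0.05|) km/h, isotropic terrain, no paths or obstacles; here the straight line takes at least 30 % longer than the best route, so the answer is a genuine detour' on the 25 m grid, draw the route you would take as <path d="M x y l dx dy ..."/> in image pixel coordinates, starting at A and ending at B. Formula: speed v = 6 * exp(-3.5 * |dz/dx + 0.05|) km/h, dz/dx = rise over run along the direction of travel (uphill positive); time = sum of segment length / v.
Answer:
<path d="M109 406l0-93 20-40 7-7 18-9 18 0 16-8"/>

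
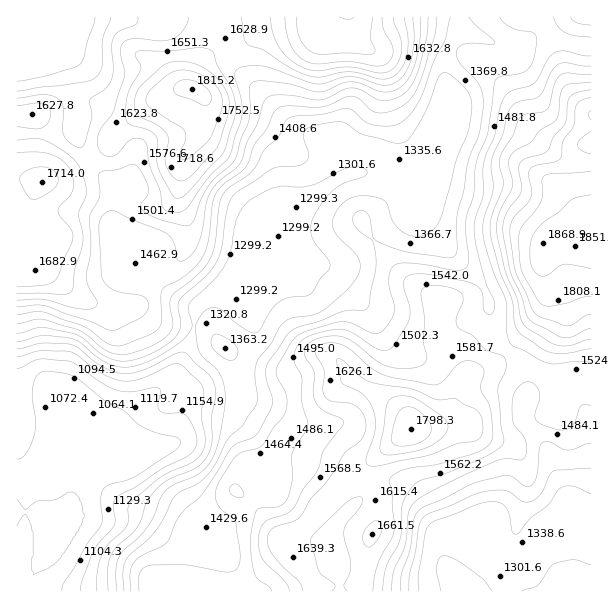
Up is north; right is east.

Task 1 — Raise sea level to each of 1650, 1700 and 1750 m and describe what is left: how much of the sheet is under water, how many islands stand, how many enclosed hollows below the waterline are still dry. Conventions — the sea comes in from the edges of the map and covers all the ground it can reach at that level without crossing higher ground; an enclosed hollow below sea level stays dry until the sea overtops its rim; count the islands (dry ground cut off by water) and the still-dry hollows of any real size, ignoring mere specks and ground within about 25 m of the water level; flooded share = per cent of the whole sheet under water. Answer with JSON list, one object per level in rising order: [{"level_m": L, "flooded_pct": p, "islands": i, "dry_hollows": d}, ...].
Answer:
[{"level_m": 1650, "flooded_pct": 84, "islands": 2, "dry_hollows": 0}, {"level_m": 1700, "flooded_pct": 90, "islands": 2, "dry_hollows": 0}, {"level_m": 1750, "flooded_pct": 93, "islands": 2, "dry_hollows": 0}]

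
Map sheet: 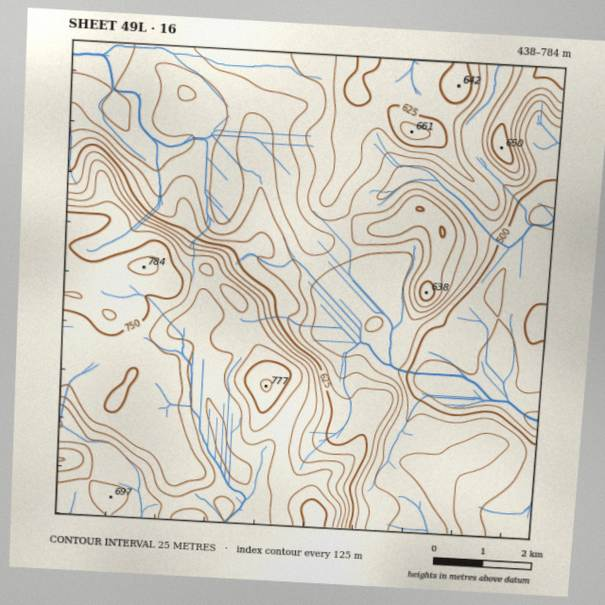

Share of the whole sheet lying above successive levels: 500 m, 91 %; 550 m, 70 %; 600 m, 46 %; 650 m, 33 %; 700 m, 21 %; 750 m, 5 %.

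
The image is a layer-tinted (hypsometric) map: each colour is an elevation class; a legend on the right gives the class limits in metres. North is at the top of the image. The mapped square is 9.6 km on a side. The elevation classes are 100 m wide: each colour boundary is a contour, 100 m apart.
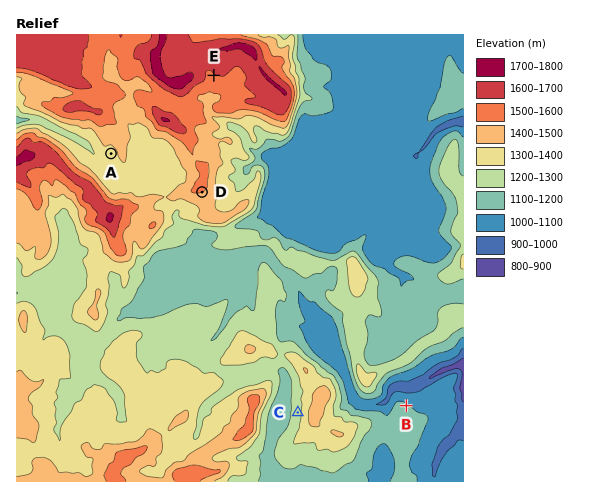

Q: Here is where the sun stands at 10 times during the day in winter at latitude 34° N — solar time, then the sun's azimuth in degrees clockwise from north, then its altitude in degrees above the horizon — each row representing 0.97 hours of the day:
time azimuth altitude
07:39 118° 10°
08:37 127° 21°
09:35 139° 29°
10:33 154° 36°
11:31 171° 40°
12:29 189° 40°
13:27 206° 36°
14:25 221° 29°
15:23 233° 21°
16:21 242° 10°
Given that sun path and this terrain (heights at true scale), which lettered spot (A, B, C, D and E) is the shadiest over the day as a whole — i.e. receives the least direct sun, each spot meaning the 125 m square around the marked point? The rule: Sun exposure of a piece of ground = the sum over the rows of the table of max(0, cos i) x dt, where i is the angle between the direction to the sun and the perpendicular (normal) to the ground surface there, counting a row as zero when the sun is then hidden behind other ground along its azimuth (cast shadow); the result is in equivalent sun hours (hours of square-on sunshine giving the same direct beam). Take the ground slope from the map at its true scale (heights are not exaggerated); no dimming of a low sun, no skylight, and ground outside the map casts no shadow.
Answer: B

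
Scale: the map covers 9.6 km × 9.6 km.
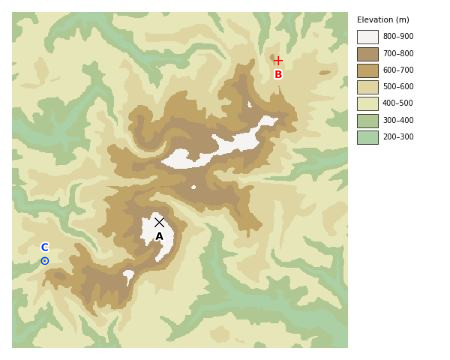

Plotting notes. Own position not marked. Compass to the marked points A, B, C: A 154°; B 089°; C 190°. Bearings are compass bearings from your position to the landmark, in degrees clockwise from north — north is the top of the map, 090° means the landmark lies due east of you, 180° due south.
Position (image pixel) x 81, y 63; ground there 410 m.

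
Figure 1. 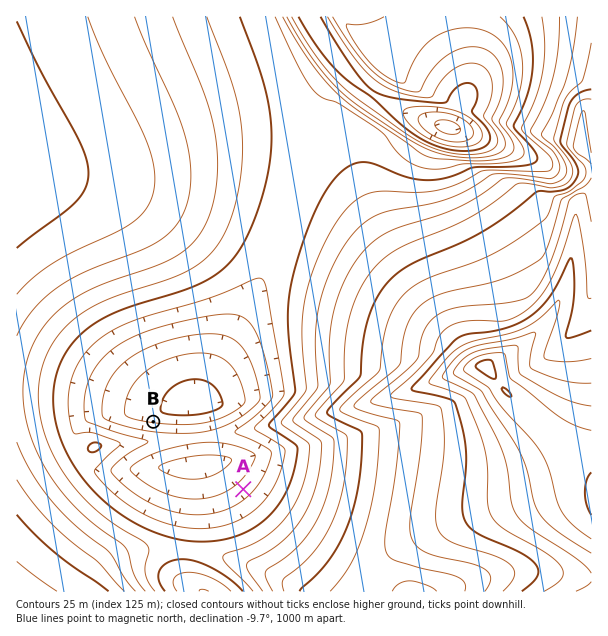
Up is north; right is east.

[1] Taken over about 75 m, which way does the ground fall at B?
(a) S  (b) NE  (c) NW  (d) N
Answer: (d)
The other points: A NW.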